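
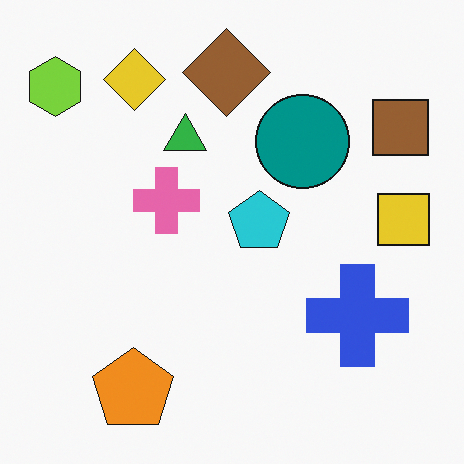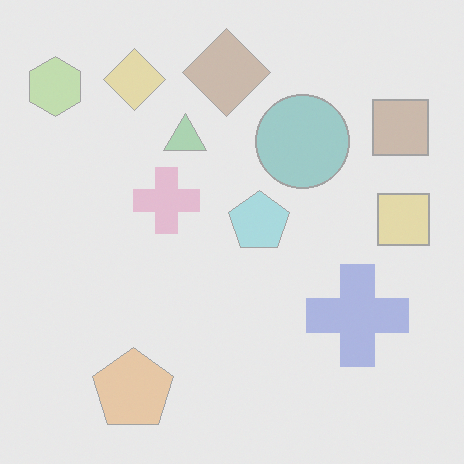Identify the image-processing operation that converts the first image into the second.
The transformation is: given much lower contrast.

Tones are pushed toward mid-grey across the whole image — a global contrast change.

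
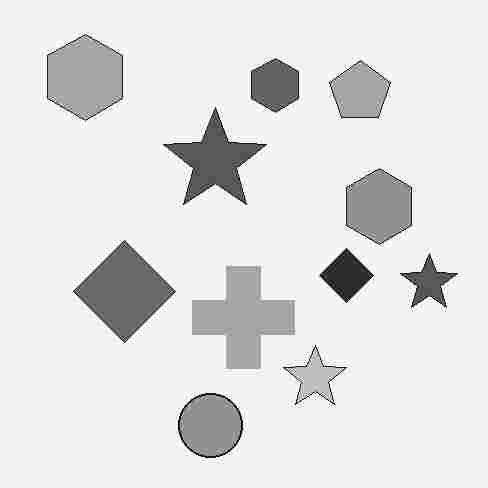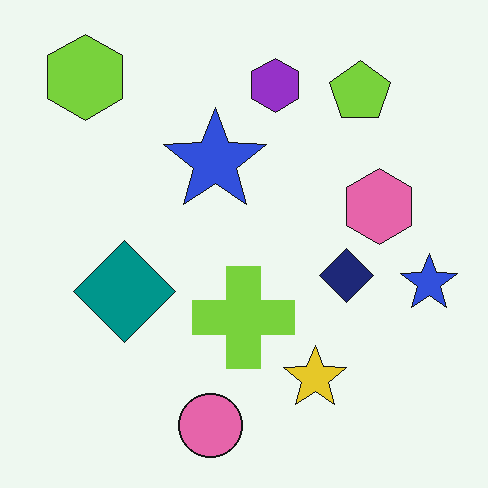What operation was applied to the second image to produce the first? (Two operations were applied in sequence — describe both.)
Converted to grayscale, then heavily JPEG-compressed with obvious blocking artifacts.

All color is removed — every shape is now a shade of grey. Blocky 8×8 compression artifacts appear around shape edges and the flat background shows ringing — characteristic JPEG degradation.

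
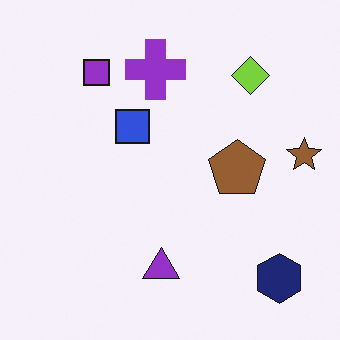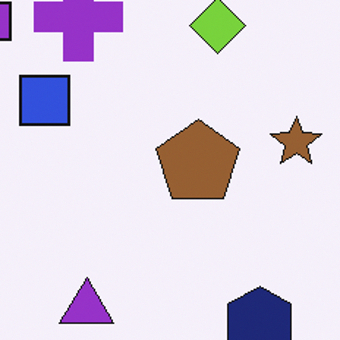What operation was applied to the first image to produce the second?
Cropped to a modestly smaller region and rescaled.

The visible shapes are larger and the field of view is narrower; shapes near the original edges may be partly or wholly outside the frame — a crop-and-rescale.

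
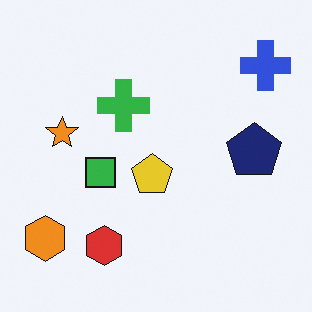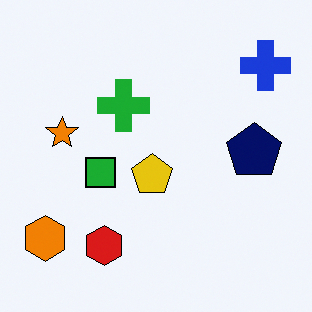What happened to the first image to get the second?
Given slightly increased contrast.

Tones are pushed away from mid-grey across the whole image — a global contrast change.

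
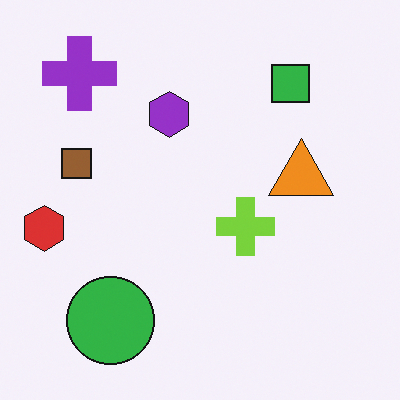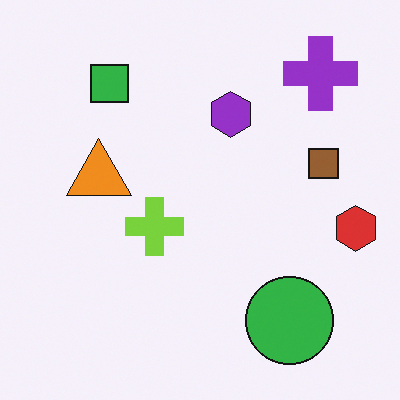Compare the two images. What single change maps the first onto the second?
The transformation is: flipped horizontally (left ↔ right).

The red hexagon is in the left of the first image and the right of the second — shapes on opposite sides of the vertical midline have swapped in a mirror flip.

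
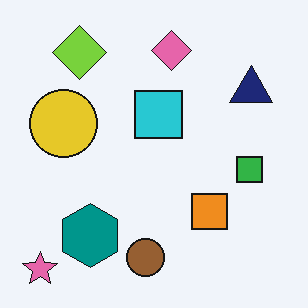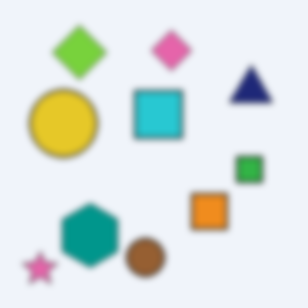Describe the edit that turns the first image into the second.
The transformation is: moderately blurred.

Shape edges and outlines are uniformly softened across the whole image.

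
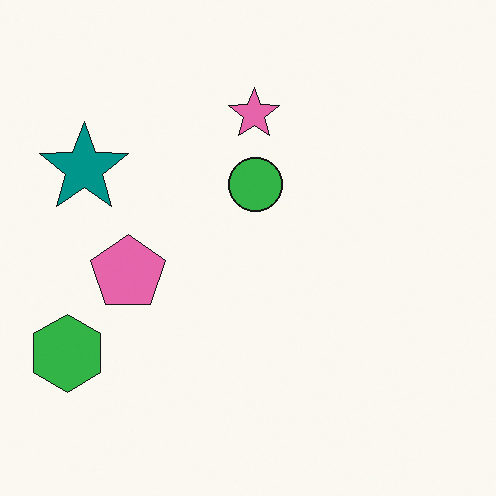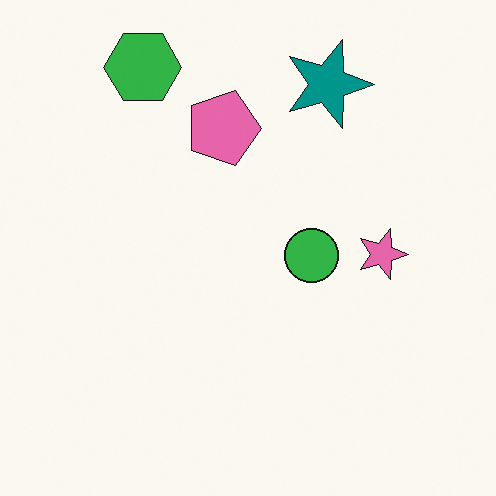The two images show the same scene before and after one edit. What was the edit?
The second image is the first rotated 90° clockwise.

The green hexagon sits in the bottom-left of the first image and the top-left of the second — consistent with a whole-image 90° clockwise rotation.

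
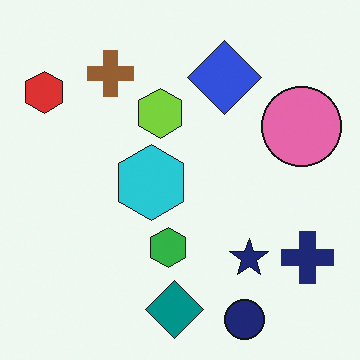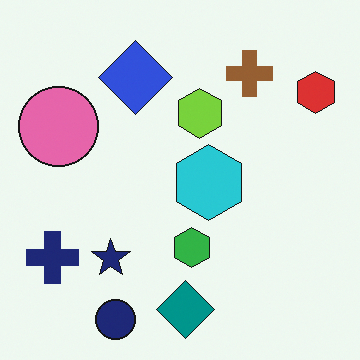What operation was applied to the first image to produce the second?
The second image is the first flipped horizontally (left ↔ right).

The red hexagon is in the top-left of the first image and the top-right of the second — shapes on opposite sides of the vertical midline have swapped in a mirror flip.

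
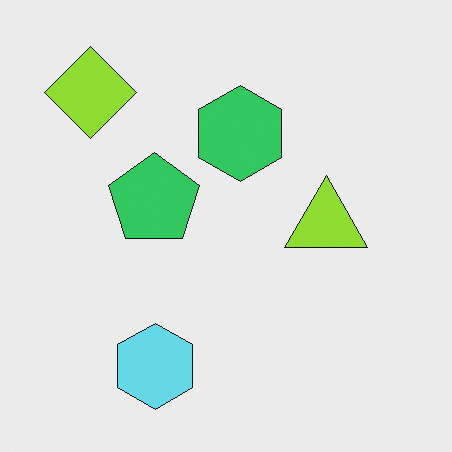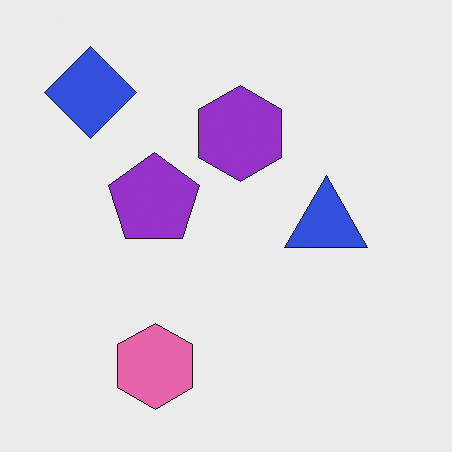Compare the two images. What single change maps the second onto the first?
The first image is the second hue-shifted by a large amount.

Every shape's color has rotated by the same amount around the hue wheel — a uniform hue shift.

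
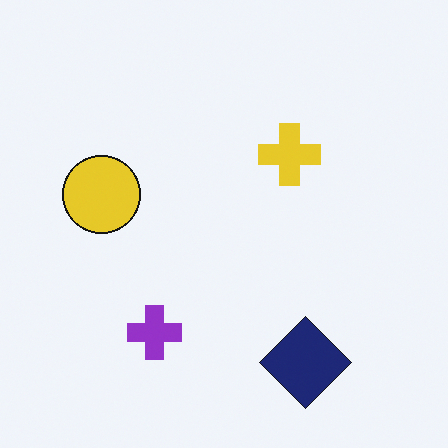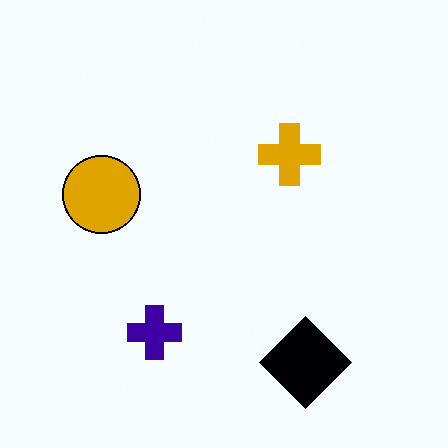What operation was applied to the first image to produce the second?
This is the original image given much higher contrast.

Tones are pushed away from mid-grey across the whole image — a global contrast change.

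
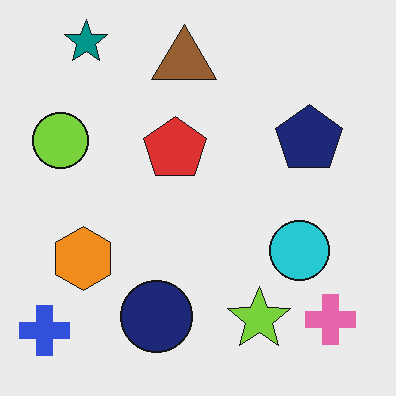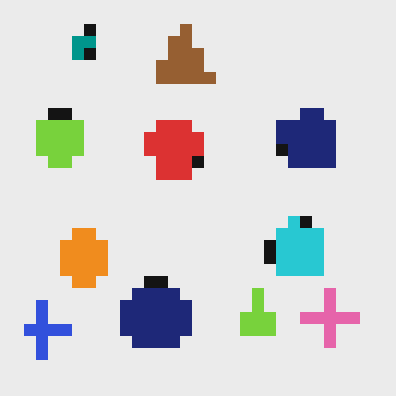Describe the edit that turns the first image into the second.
Coarsely pixelated.

Shapes are reduced to large square blocks; fine edges and outlines are lost — a downscale-then-upscale (mosaic) effect.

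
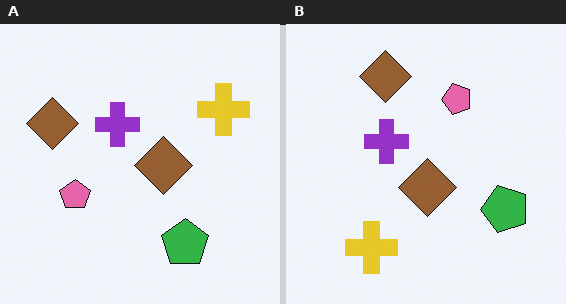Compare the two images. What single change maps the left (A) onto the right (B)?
The transformation is: transposed (reflected across the top-left ↔ bottom-right diagonal).

Shapes have swapped their row and column positions — what was in the top-right is now in the bottom-left — a diagonal reflection.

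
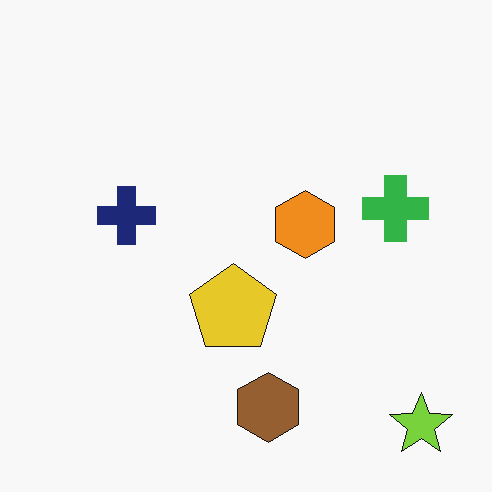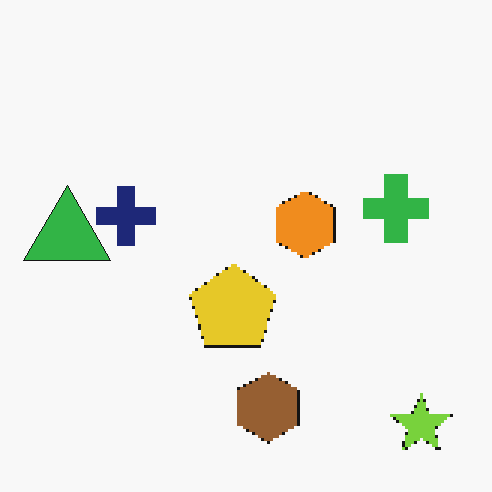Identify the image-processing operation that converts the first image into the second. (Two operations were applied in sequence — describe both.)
Mildly pixelated, then overlaid with an additional green triangle.

Shapes are reduced to large square blocks; fine edges and outlines are lost — a downscale-then-upscale (mosaic) effect. A green triangle appears in the second image that is absent from the first.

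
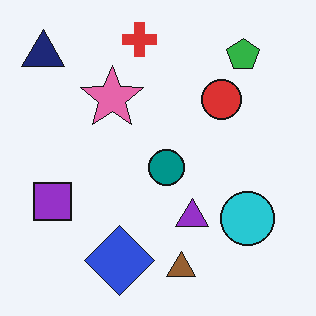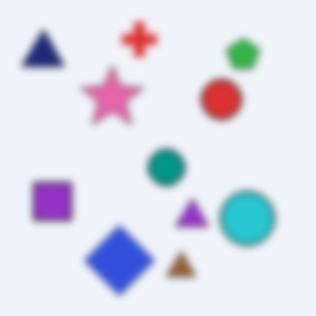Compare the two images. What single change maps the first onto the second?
The transformation is: noticeably gaussian-blurred.

Shape edges and outlines are uniformly softened across the whole image.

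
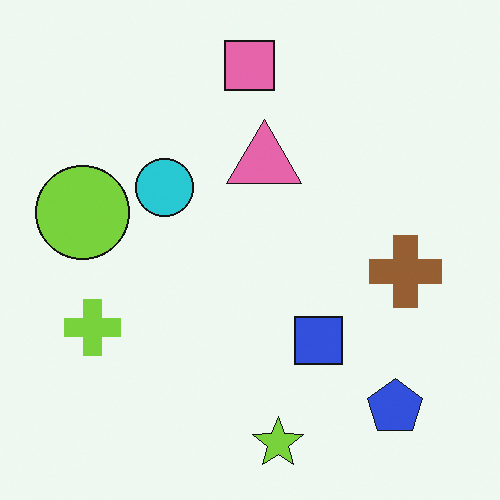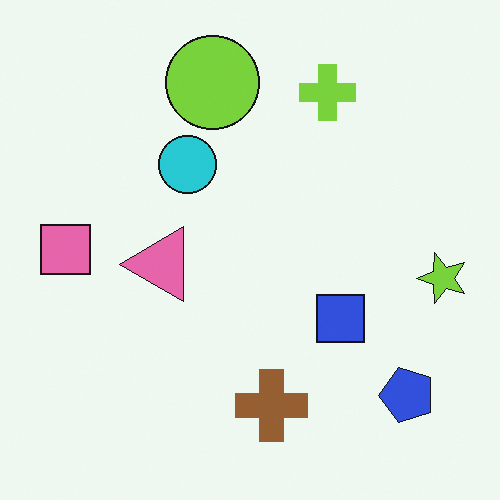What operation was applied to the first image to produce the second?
It was transposed (reflected across the top-left ↔ bottom-right diagonal).

Shapes have swapped their row and column positions — what was in the top-right is now in the bottom-left — a diagonal reflection.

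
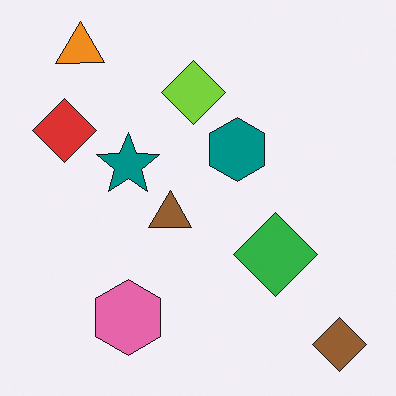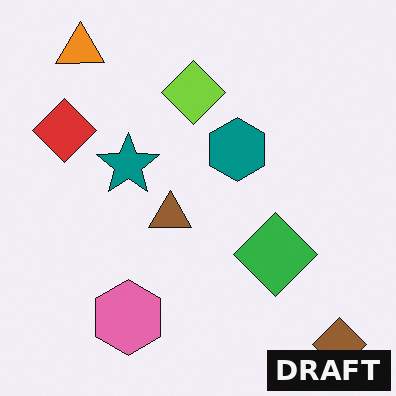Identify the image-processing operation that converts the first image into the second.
Watermarked with the text "DRAFT" in the lower-right corner.

A dark label reading "DRAFT" appears in the lower-right corner.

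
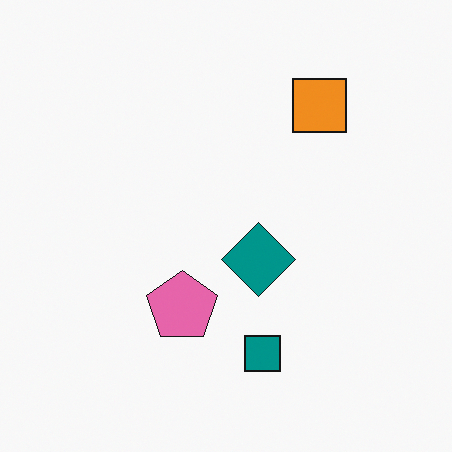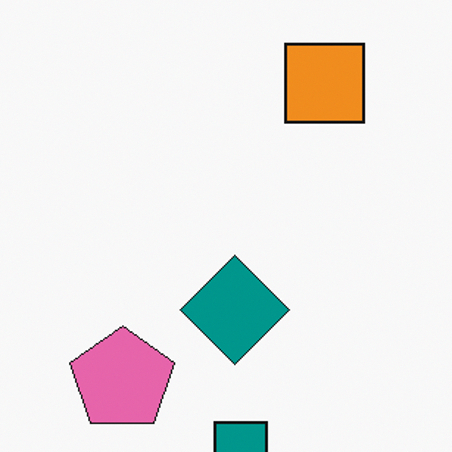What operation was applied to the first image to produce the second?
The transformation is: cropped slightly and scaled back up.

The visible shapes are larger and the field of view is narrower; shapes near the original edges may be partly or wholly outside the frame — a crop-and-rescale.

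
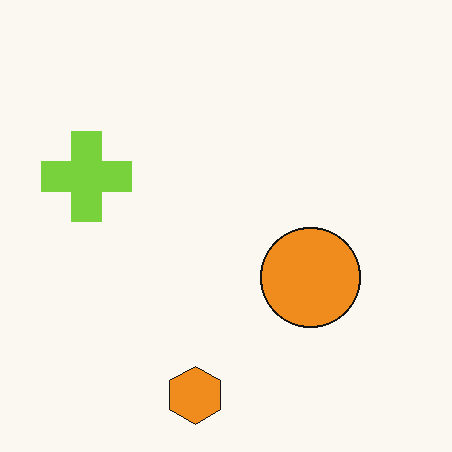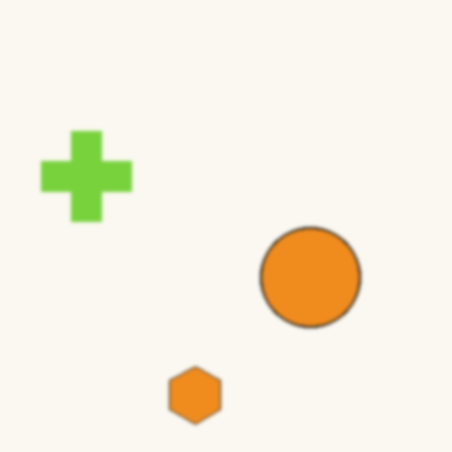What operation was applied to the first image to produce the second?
This is the original image given a subtle gaussian blur.

Shape edges and outlines are uniformly softened across the whole image.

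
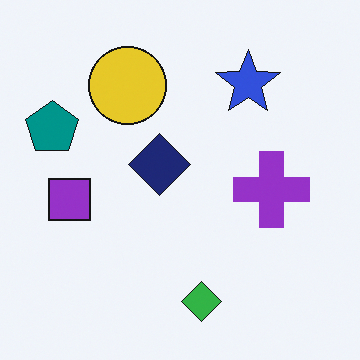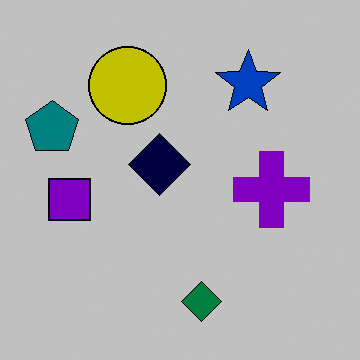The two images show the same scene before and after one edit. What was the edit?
The image was heavily posterized to just a handful of flat colors.

Each flat color has snapped to a coarser quantized level — most visibly, the near-white background has dropped to a flat grey.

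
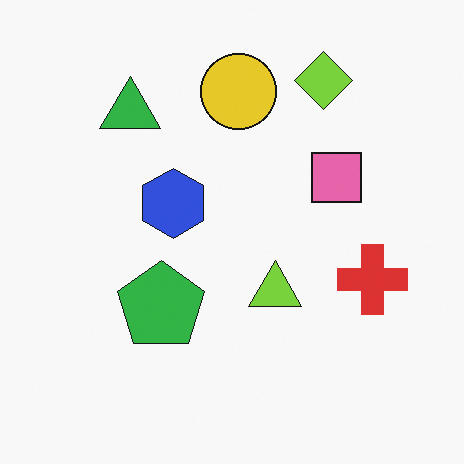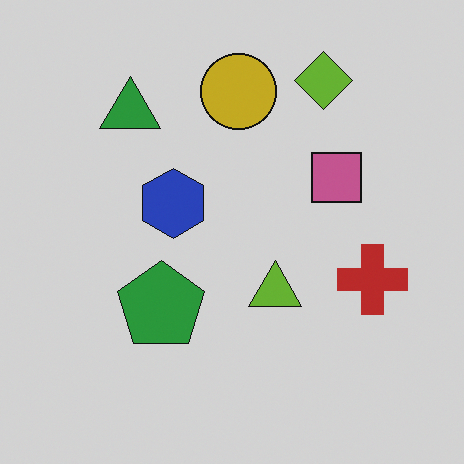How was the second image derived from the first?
The transformation is: darkened a little.

Every pixel — background and shapes alike — is uniformly darkened.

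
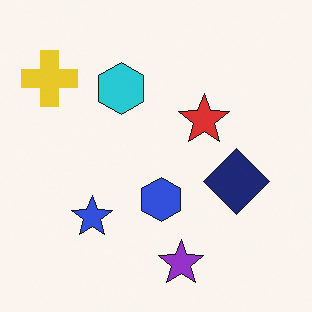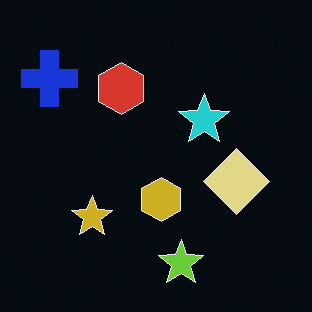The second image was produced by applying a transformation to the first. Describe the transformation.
The image was color-inverted (negative).

The light background has become dark and every shape's color is its complement — a photographic negative.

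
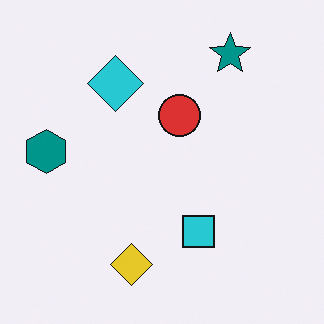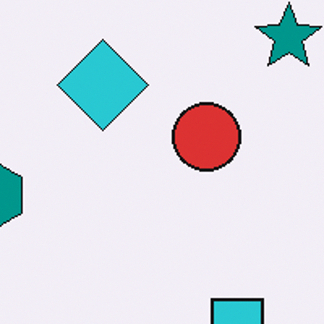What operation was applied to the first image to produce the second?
The image was cropped to a noticeably smaller region and rescaled.

The visible shapes are larger and the field of view is narrower; shapes near the original edges may be partly or wholly outside the frame — a crop-and-rescale.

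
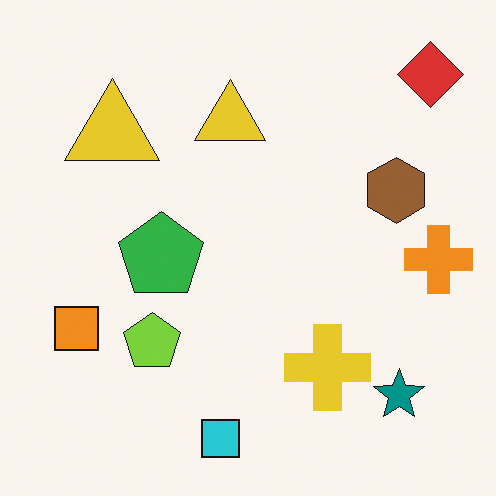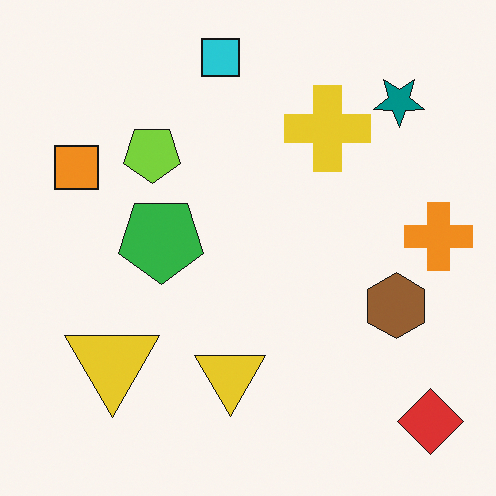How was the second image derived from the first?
The transformation is: flipped vertically (top ↔ bottom).

The cyan square is in the bottom of the first image and the top of the second — shapes on opposite sides of the horizontal midline have swapped in a mirror flip.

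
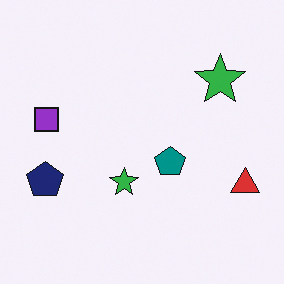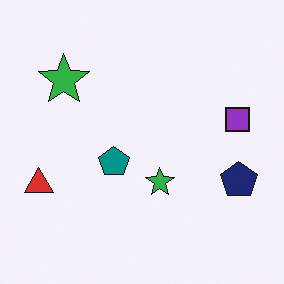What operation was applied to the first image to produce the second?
It was flipped horizontally (left ↔ right).

The red triangle is in the right of the first image and the left of the second — shapes on opposite sides of the vertical midline have swapped in a mirror flip.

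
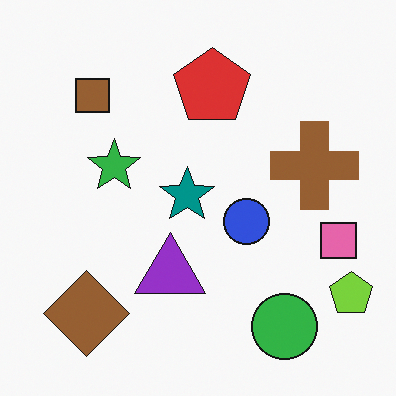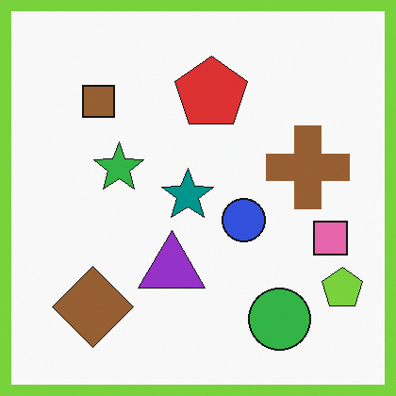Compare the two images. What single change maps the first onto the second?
The second image is the first framed with a lime border.

A solid lime frame runs around the edge of the second image, with the content slightly shrunk inside it.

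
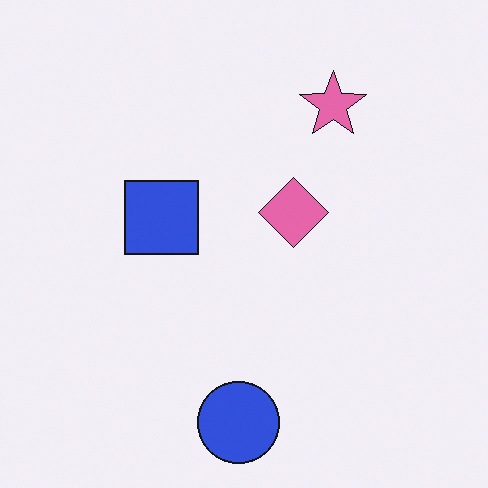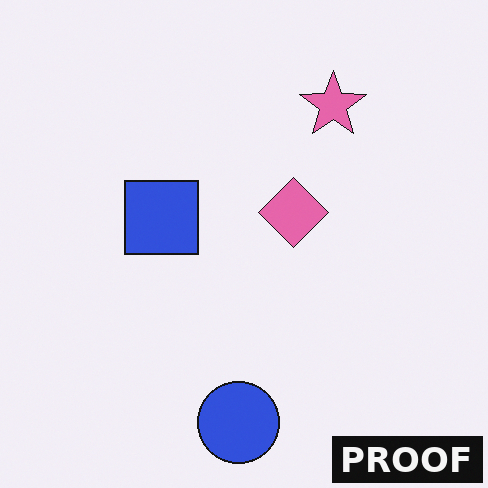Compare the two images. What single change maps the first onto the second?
The second image is the first watermarked with the text "PROOF" in the lower-right corner.

A dark label reading "PROOF" appears in the lower-right corner.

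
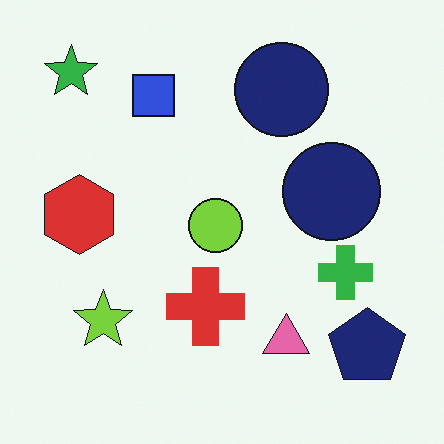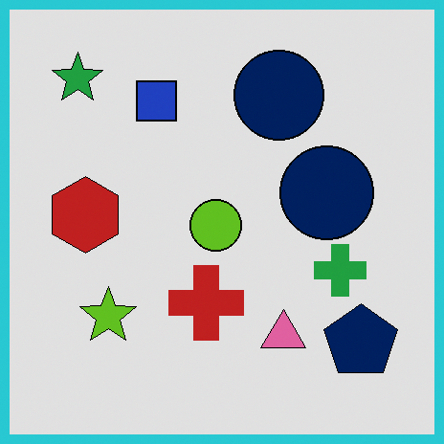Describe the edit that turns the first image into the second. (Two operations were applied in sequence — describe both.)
Moderately posterized, then framed with a cyan border.

Each flat color has snapped to a coarser quantized level — most visibly, the near-white background has dropped to a flat grey. A solid cyan frame runs around the edge of the second image, with the content slightly shrunk inside it.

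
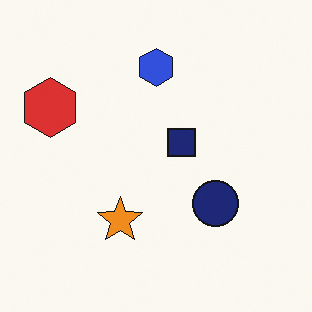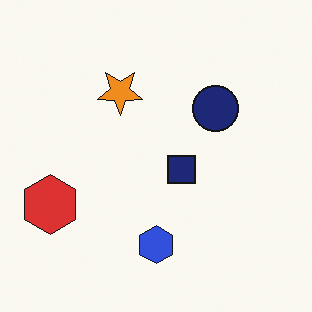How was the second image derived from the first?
The second image is the first flipped vertically (top ↔ bottom).

The blue hexagon is in the top of the first image and the bottom of the second — shapes on opposite sides of the horizontal midline have swapped in a mirror flip.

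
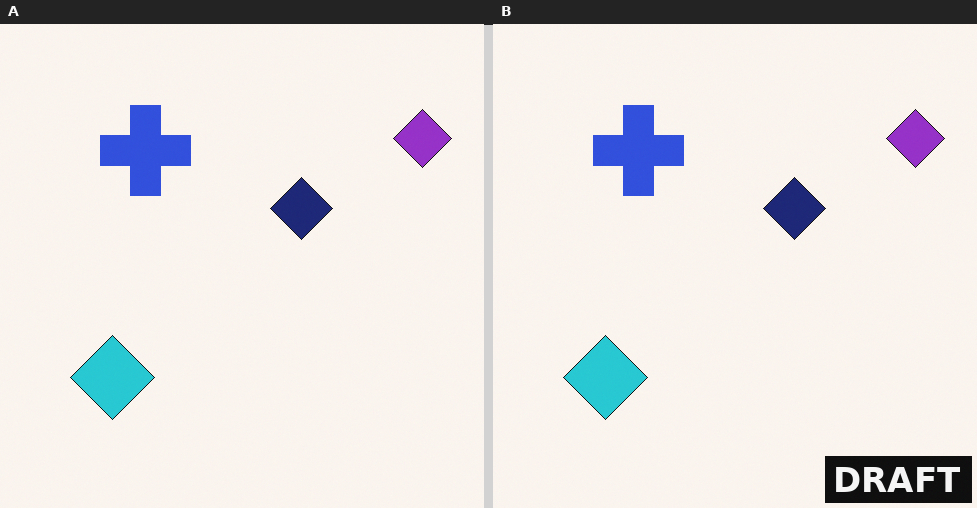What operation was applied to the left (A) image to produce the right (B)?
It was watermarked with the text "DRAFT" in the lower-right corner.

A dark label reading "DRAFT" appears in the lower-right corner.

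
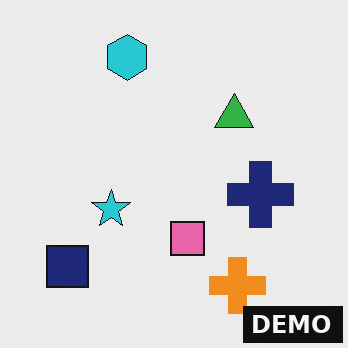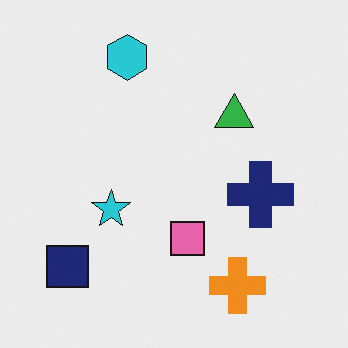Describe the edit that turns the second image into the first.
The first image is the second watermarked with the text "DEMO" in the lower-right corner.

A dark label reading "DEMO" appears in the lower-right corner.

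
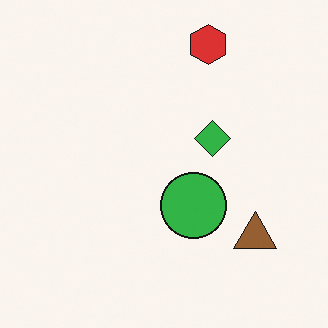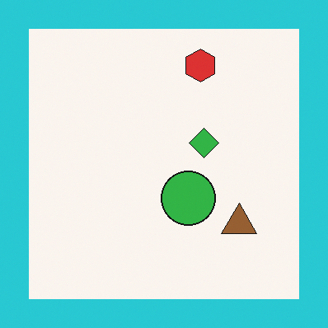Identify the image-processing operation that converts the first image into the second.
Framed with a cyan border.

A solid cyan frame runs around the edge of the second image, with the content slightly shrunk inside it.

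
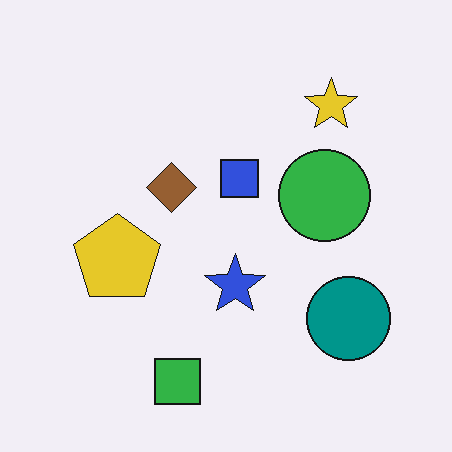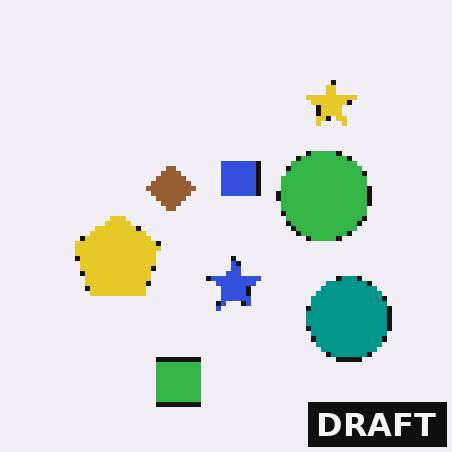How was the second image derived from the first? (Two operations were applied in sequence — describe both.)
Lightly pixelated (a mild mosaic effect), then watermarked with the text "DRAFT" in the lower-right corner.

Shapes are reduced to large square blocks; fine edges and outlines are lost — a downscale-then-upscale (mosaic) effect. A dark label reading "DRAFT" appears in the lower-right corner.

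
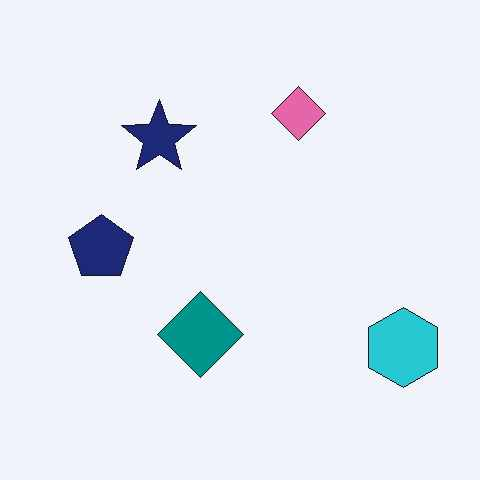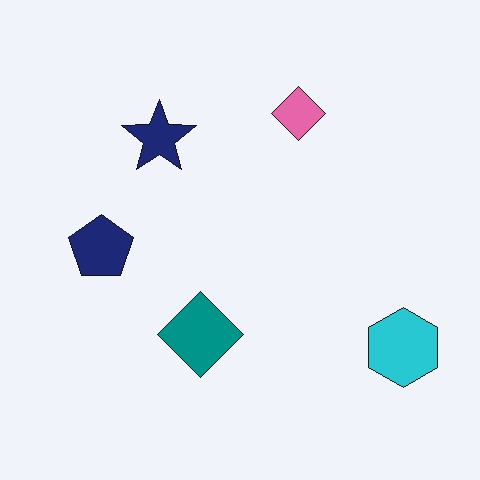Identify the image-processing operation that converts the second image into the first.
The image was JPEG-compressed with visible artifacts.

Blocky 8×8 compression artifacts appear around shape edges and the flat background shows ringing — characteristic JPEG degradation.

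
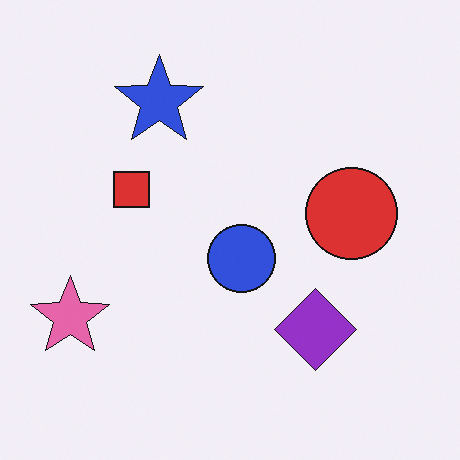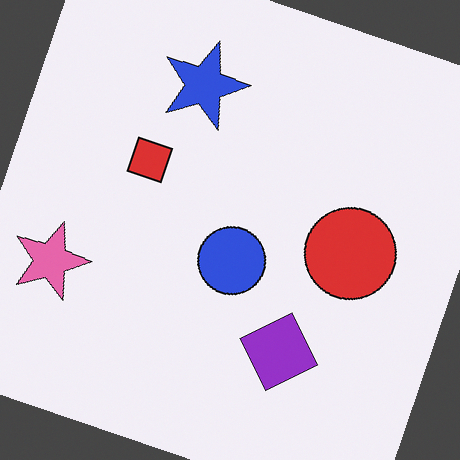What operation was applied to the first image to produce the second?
The transformation is: rotated clockwise by a clearly visible amount.

Every shape is tilted by the same angle and the image corners show triangular fill wedges — a whole-image rotation by a non-right angle.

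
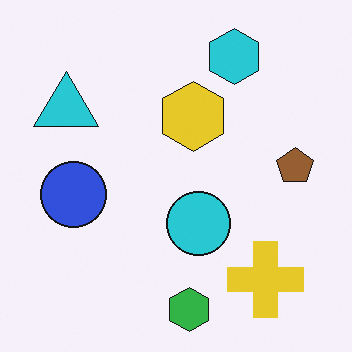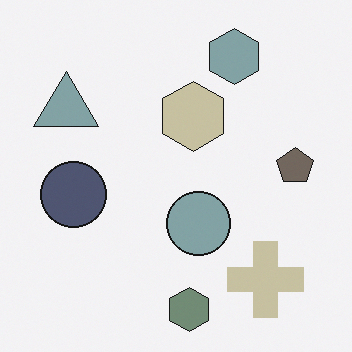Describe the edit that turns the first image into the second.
The transformation is: made much more muted (saturation change).

All colors are more muted and greyish — a global saturation change.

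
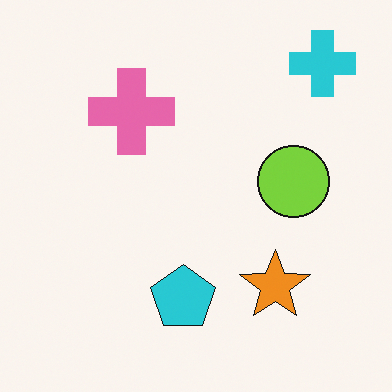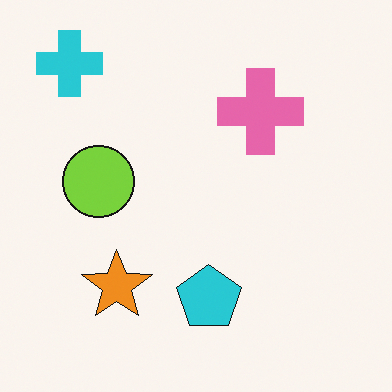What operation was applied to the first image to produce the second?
It was flipped horizontally (left ↔ right).

The cyan cross is in the top-right of the first image and the top-left of the second — shapes on opposite sides of the vertical midline have swapped in a mirror flip.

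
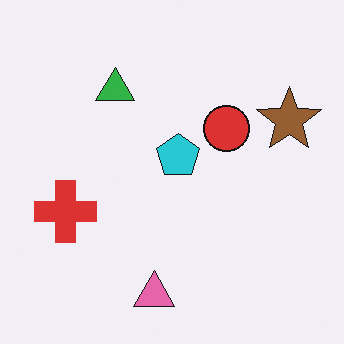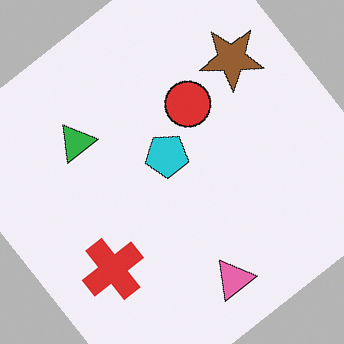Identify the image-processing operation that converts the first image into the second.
Rotated counter-clockwise by a large amount — several tens of degrees.

Every shape is tilted by the same angle and the image corners show triangular fill wedges — a whole-image rotation by a non-right angle.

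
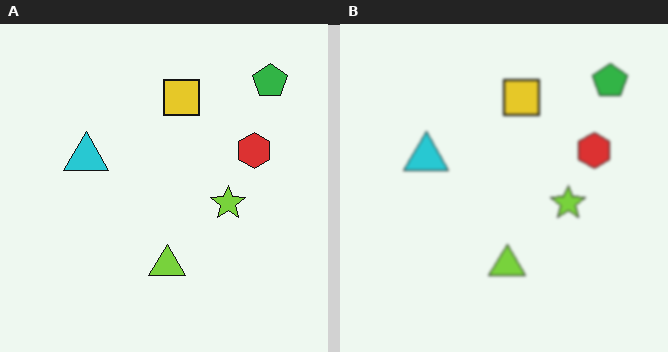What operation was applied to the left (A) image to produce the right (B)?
The transformation is: lightly blurred.

Shape edges and outlines are uniformly softened across the whole image.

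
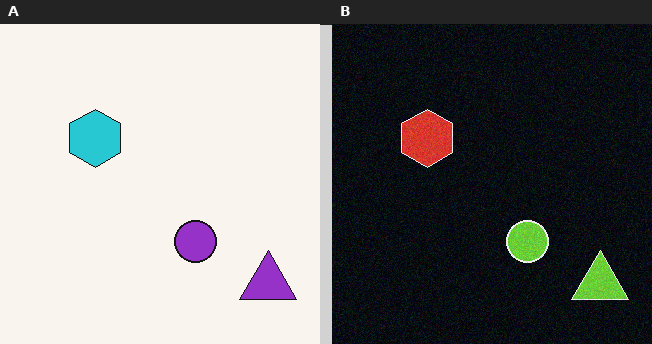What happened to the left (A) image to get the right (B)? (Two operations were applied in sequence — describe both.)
The image was color-inverted (negative), then degraded with subtle gaussian noise.

The light background has become dark and every shape's color is its complement — a photographic negative. Random speckle covers the whole image, including the flat background.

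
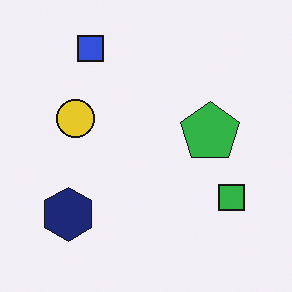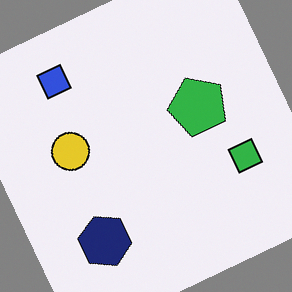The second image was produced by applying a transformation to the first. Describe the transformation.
Rotated counter-clockwise by a clearly visible amount.

Every shape is tilted by the same angle and the image corners show triangular fill wedges — a whole-image rotation by a non-right angle.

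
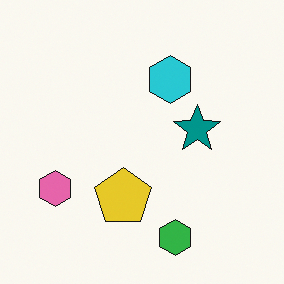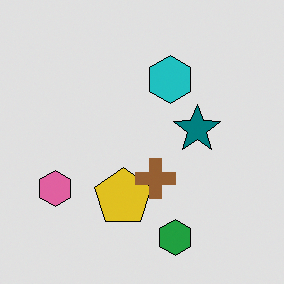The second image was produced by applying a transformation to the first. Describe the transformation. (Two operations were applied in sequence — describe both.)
Moderately posterized, then overlaid with an additional brown cross.

Each flat color has snapped to a coarser quantized level — most visibly, the near-white background has dropped to a flat grey. A brown cross appears in the second image that is absent from the first.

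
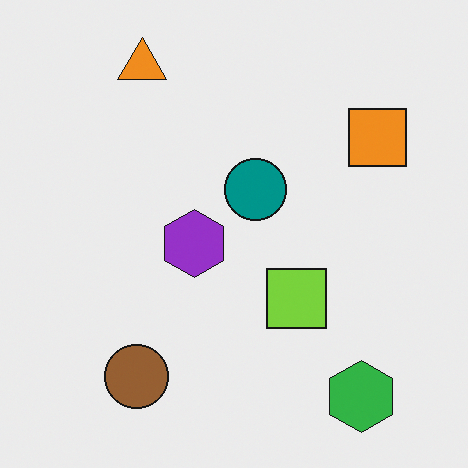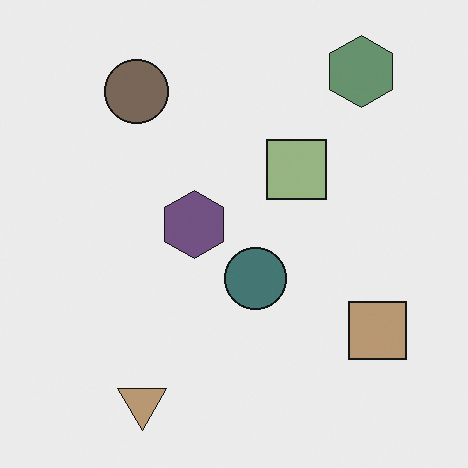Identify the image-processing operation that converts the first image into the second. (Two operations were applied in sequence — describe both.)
The transformation is: flipped vertically (top ↔ bottom), then made much more muted (saturation change).

The orange triangle is in the top-left of the first image and the bottom-left of the second — shapes on opposite sides of the horizontal midline have swapped in a mirror flip. All colors are more muted and greyish — a global saturation change.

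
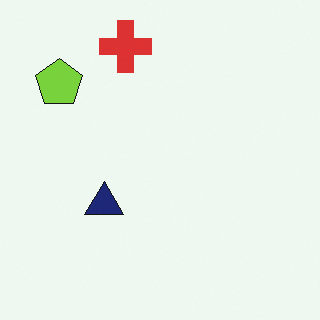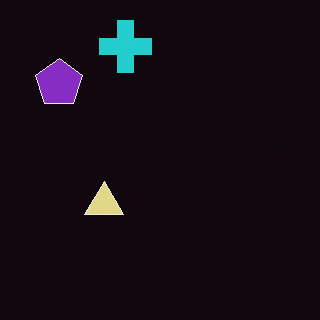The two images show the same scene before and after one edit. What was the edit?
The second image is the first color-inverted (negative).

The light background has become dark and every shape's color is its complement — a photographic negative.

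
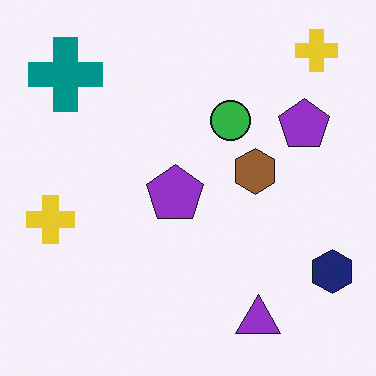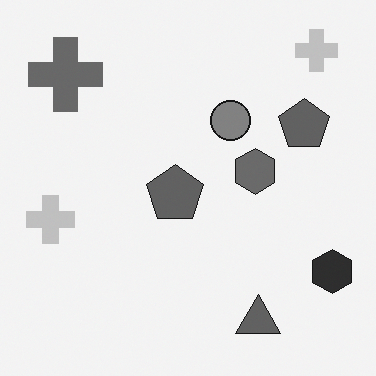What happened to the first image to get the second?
Converted to grayscale.

All color is removed — every shape is now a shade of grey.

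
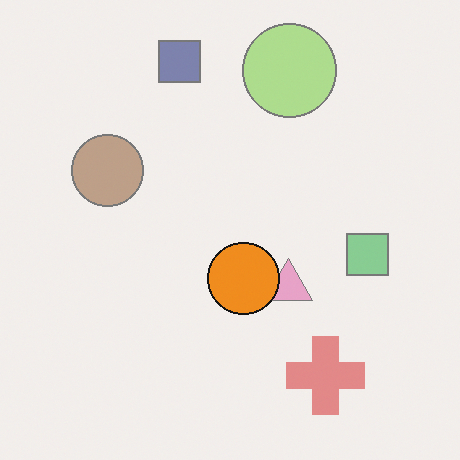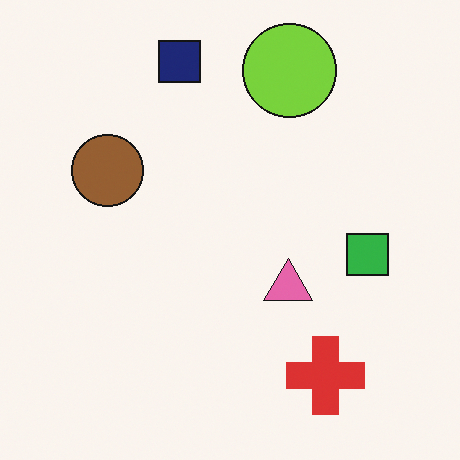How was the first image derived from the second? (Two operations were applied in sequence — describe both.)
The transformation is: given much lower contrast, then overlaid with an additional orange circle.

Tones are pushed toward mid-grey across the whole image — a global contrast change. An orange circle appears in the first image that is absent from the second.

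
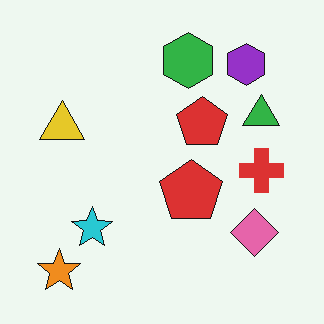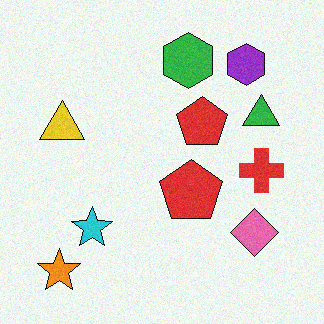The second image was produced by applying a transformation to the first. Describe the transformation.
The image was degraded with a light layer of grain.

Random speckle covers the whole image, including the flat background.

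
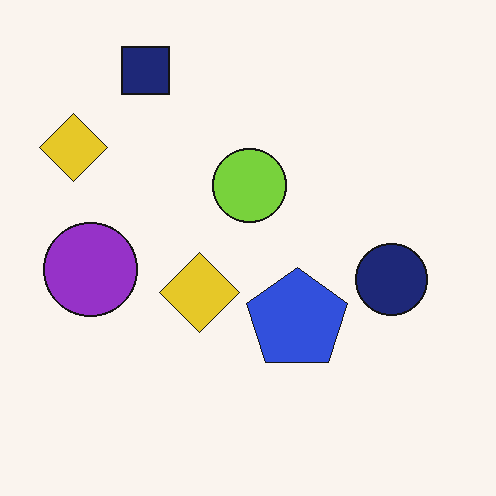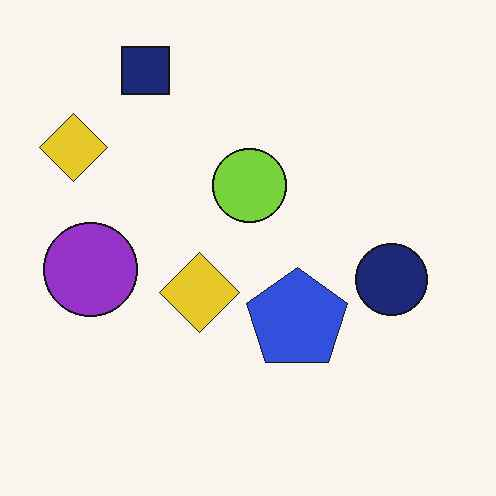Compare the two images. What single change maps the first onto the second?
The image was given moderate JPEG compression.

Blocky 8×8 compression artifacts appear around shape edges and the flat background shows ringing — characteristic JPEG degradation.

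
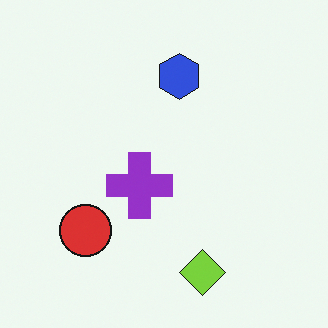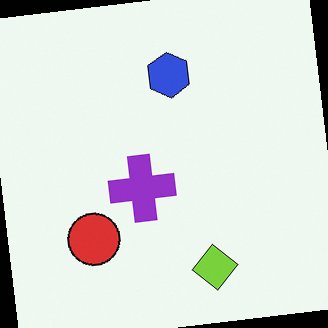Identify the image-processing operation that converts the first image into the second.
This is the original image rotated counter-clockwise by a small amount.

Every shape is tilted by the same angle and the image corners show triangular fill wedges — a whole-image rotation by a non-right angle.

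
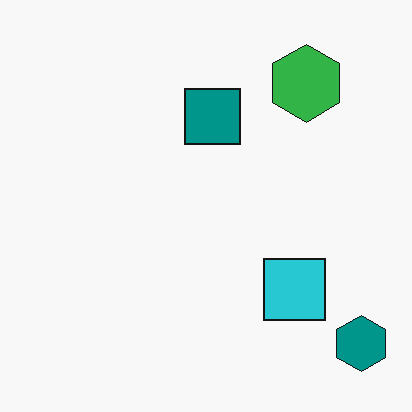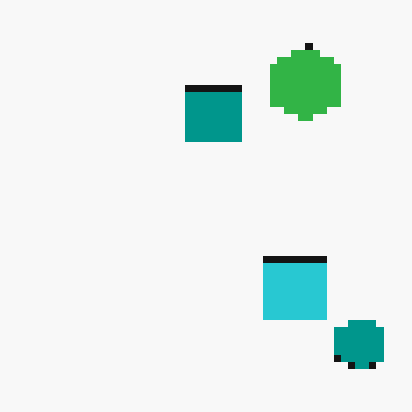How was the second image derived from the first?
This is the original image pixelated into visible square blocks.

Shapes are reduced to large square blocks; fine edges and outlines are lost — a downscale-then-upscale (mosaic) effect.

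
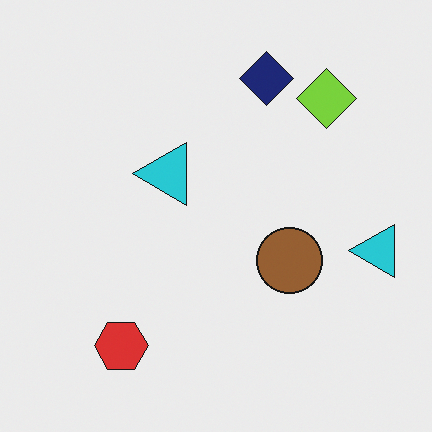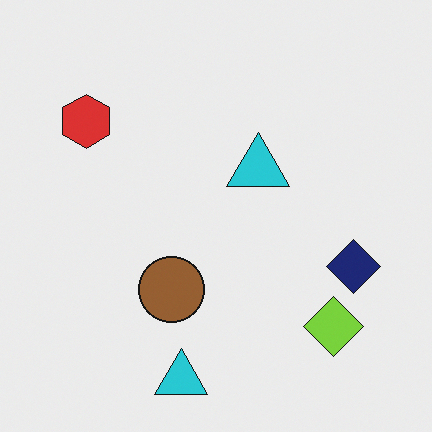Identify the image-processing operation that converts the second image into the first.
Rotated 90° counter-clockwise.

The red hexagon sits in the top-left of the second image and the bottom-left of the first — consistent with a whole-image 90° counter-clockwise rotation.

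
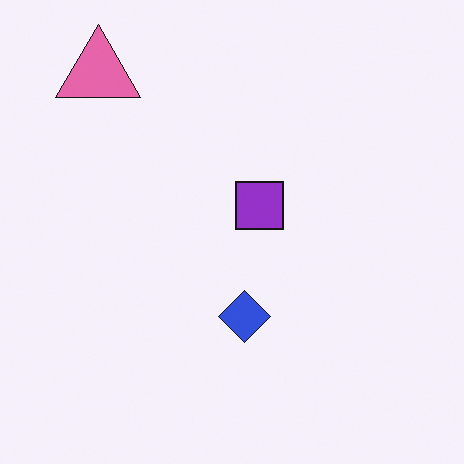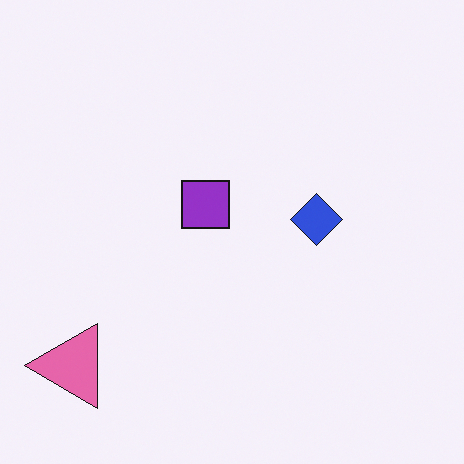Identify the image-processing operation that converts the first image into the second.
It was rotated 90° counter-clockwise.

The pink triangle sits in the top-left of the first image and the bottom-left of the second — consistent with a whole-image 90° counter-clockwise rotation.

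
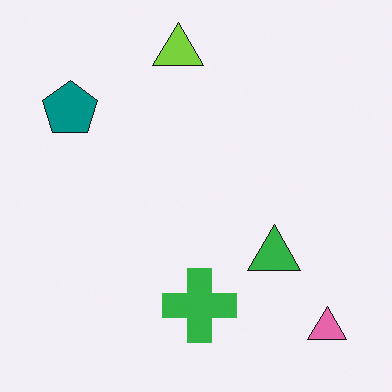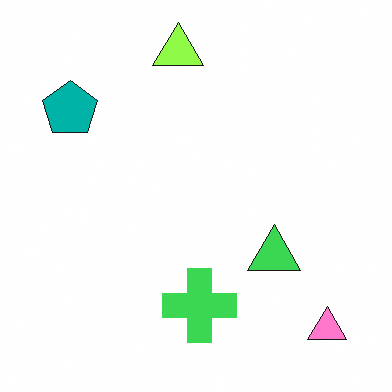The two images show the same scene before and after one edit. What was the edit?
Slightly brightened.

Every pixel — background and shapes alike — is uniformly brightened.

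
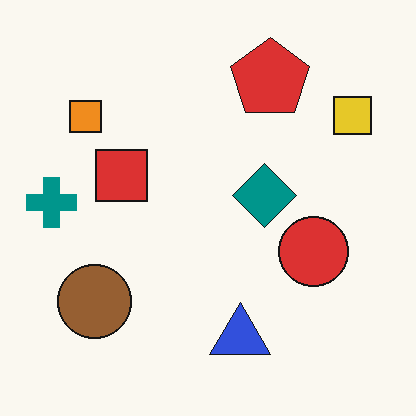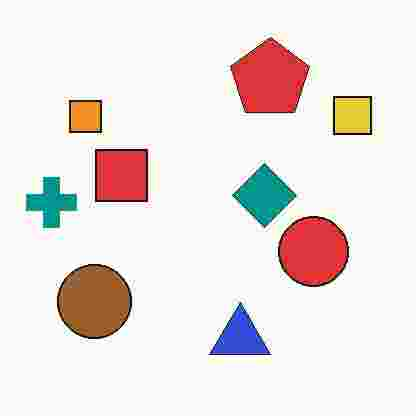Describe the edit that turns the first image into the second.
The transformation is: degraded with heavy JPEG compression.

Blocky 8×8 compression artifacts appear around shape edges and the flat background shows ringing — characteristic JPEG degradation.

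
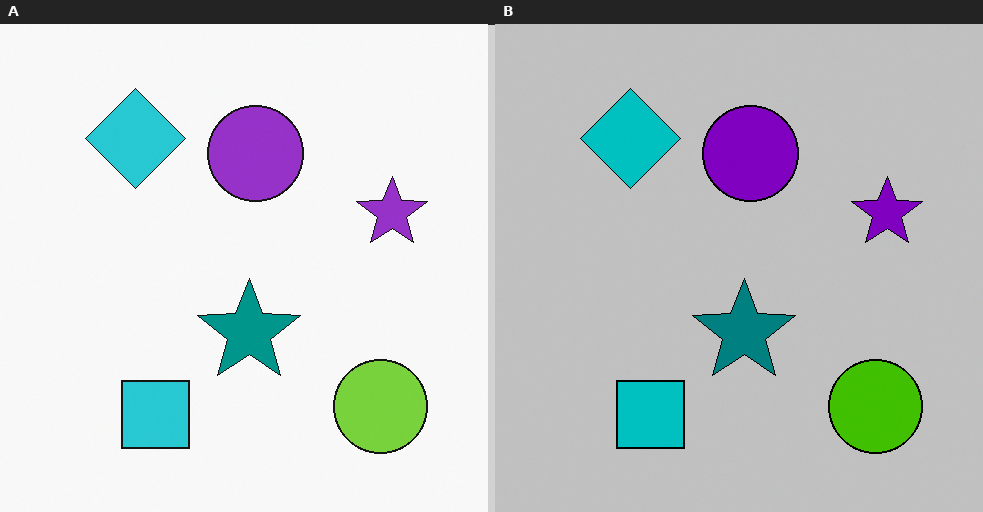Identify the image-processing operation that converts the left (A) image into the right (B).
It was aggressively posterized.

Each flat color has snapped to a coarser quantized level — most visibly, the near-white background has dropped to a flat grey.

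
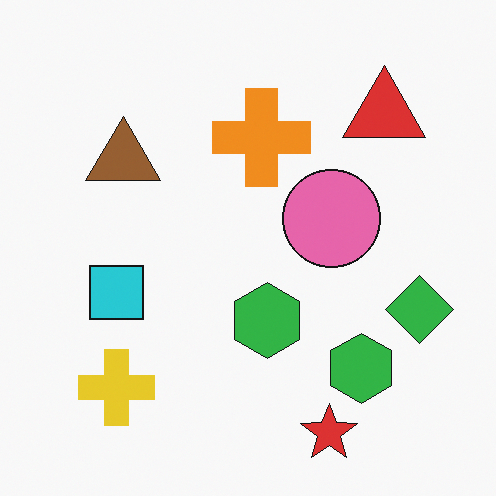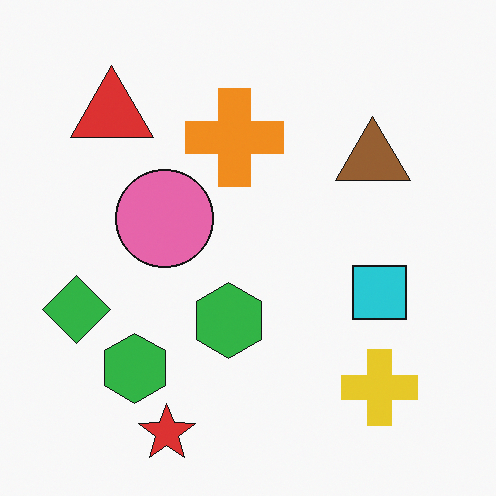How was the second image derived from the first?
The second image is the first flipped horizontally (left ↔ right).

The green diamond is in the right of the first image and the left of the second — shapes on opposite sides of the vertical midline have swapped in a mirror flip.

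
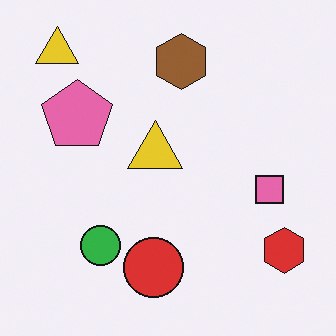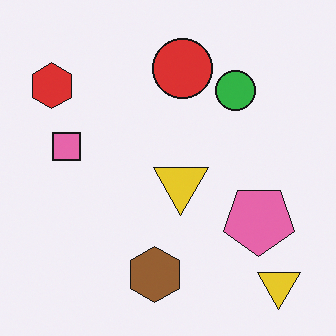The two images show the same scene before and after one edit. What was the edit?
It was rotated 180°.

The red hexagon sits in the bottom-right of the first image and the top-left of the second — consistent with a whole-image 180° rotation.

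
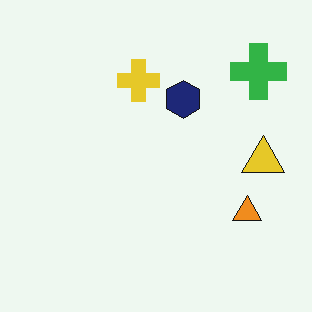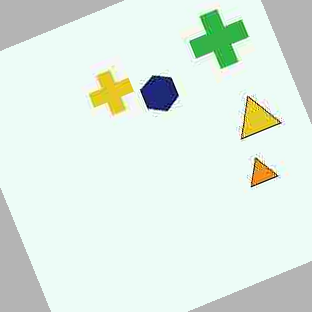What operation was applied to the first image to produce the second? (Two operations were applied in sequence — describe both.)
It was heavily JPEG-compressed with obvious blocking artifacts, then rotated counter-clockwise by a moderate amount.

Blocky 8×8 compression artifacts appear around shape edges and the flat background shows ringing — characteristic JPEG degradation. Every shape is tilted by the same angle and the image corners show triangular fill wedges — a whole-image rotation by a non-right angle.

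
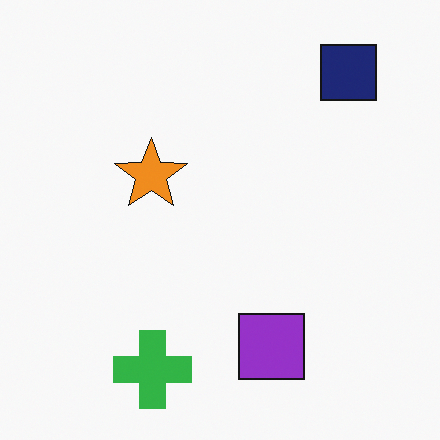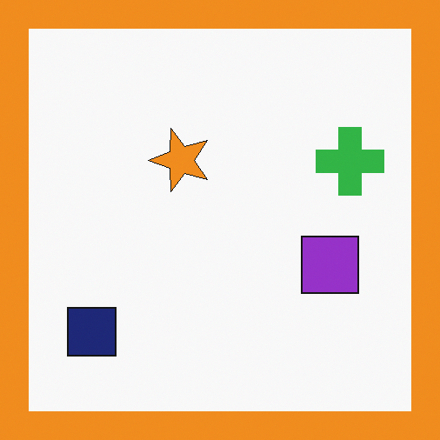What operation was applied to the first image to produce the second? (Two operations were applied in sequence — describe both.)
Transposed (reflected across the top-left ↔ bottom-right diagonal), then framed with a orange border.

Shapes have swapped their row and column positions — what was in the top-right is now in the bottom-left — a diagonal reflection. A solid orange frame runs around the edge of the second image, with the content slightly shrunk inside it.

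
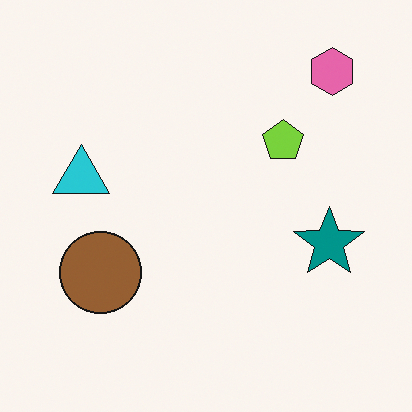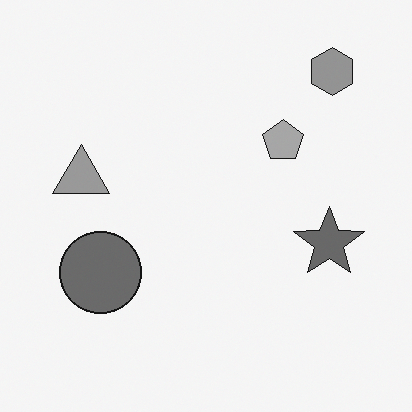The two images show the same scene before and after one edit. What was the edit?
The transformation is: converted to grayscale.

All color is removed — every shape is now a shade of grey.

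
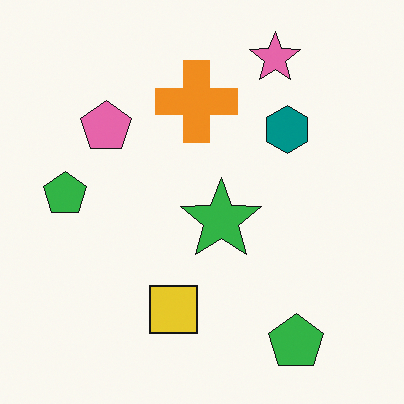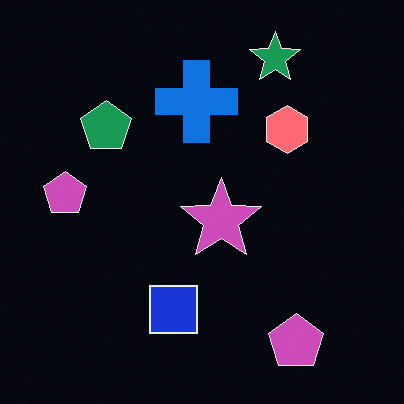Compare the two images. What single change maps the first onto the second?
It was color-inverted (negative).

The light background has become dark and every shape's color is its complement — a photographic negative.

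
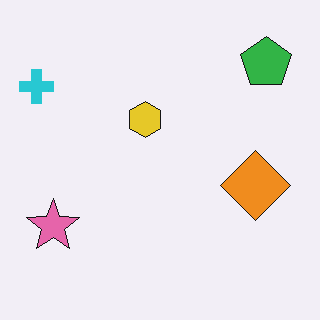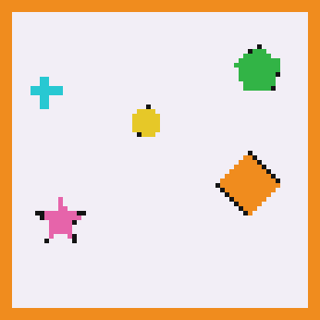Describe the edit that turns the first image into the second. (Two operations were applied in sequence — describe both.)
The image was lightly pixelated (a mild mosaic effect), then framed with a orange border.

Shapes are reduced to large square blocks; fine edges and outlines are lost — a downscale-then-upscale (mosaic) effect. A solid orange frame runs around the edge of the second image, with the content slightly shrunk inside it.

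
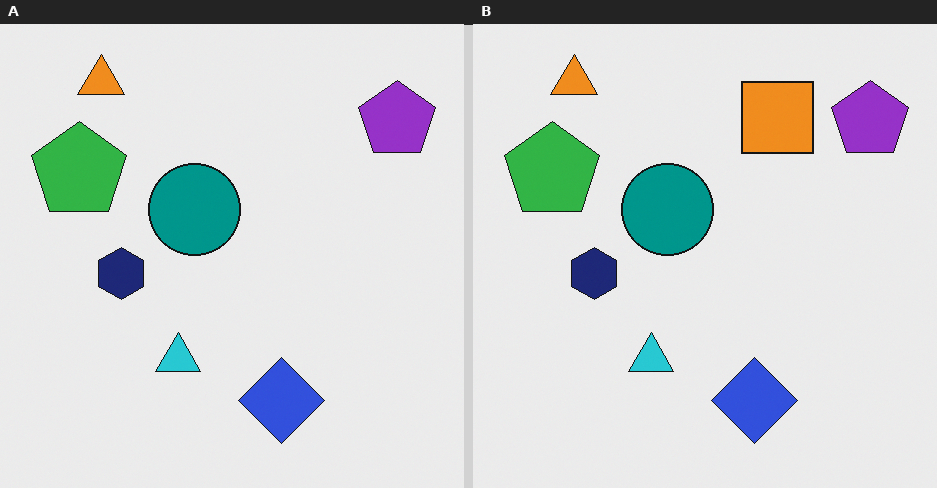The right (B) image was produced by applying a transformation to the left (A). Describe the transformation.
The image was overlaid with an additional orange square.

An orange square appears in the right (B) image that is absent from the left (A).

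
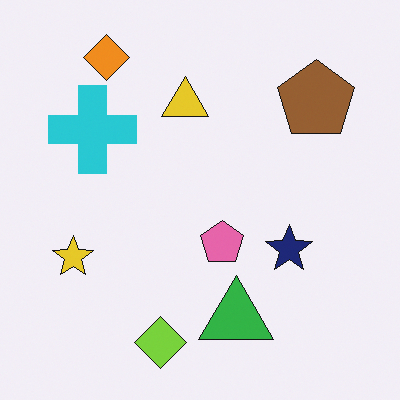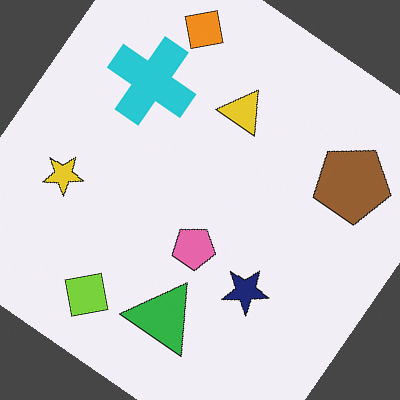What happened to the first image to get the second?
Rotated clockwise by a large amount — several tens of degrees.

Every shape is tilted by the same angle and the image corners show triangular fill wedges — a whole-image rotation by a non-right angle.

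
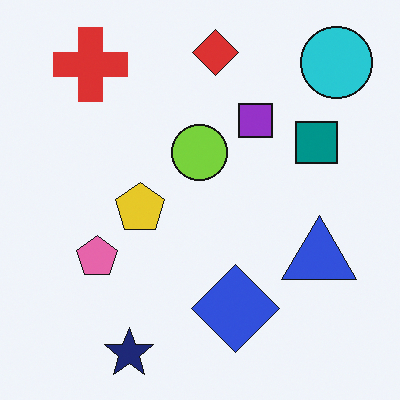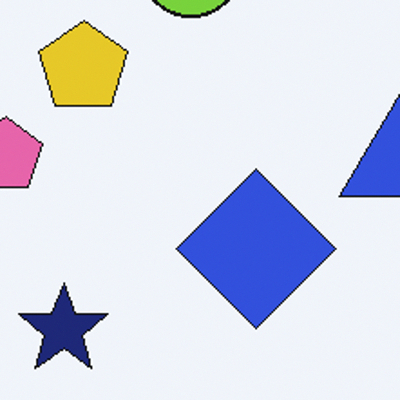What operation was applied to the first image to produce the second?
It was cropped to a noticeably smaller region and rescaled.

The visible shapes are larger and the field of view is narrower; shapes near the original edges may be partly or wholly outside the frame — a crop-and-rescale.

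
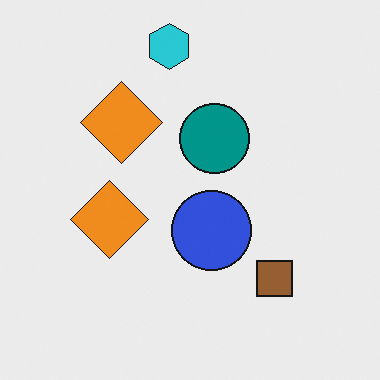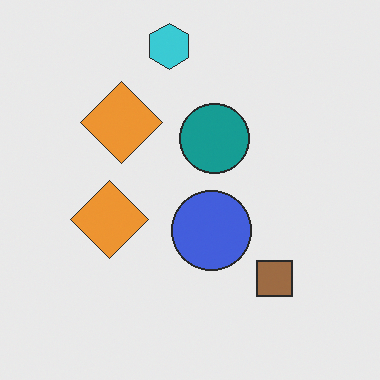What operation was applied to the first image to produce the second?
Given slightly reduced contrast.

Tones are pushed toward mid-grey across the whole image — a global contrast change.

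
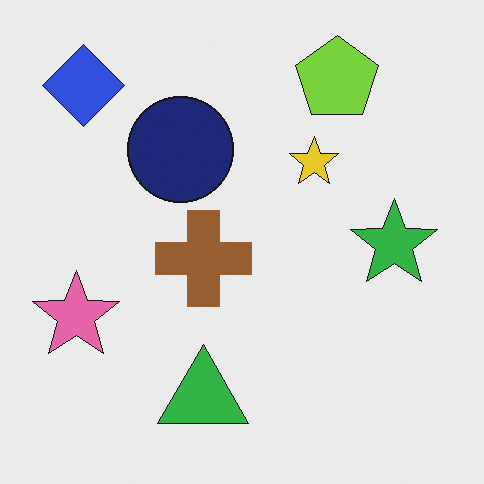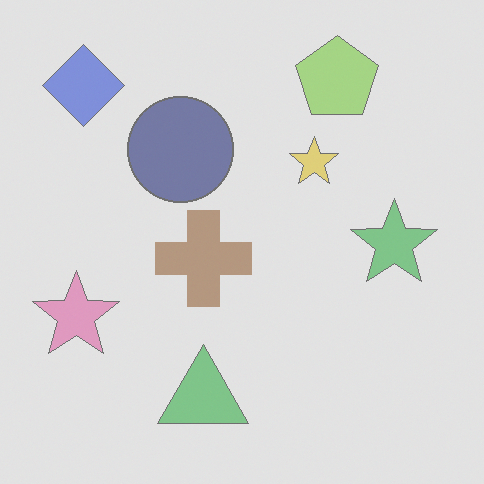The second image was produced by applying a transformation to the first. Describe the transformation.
This is the original image given much lower contrast.

Tones are pushed toward mid-grey across the whole image — a global contrast change.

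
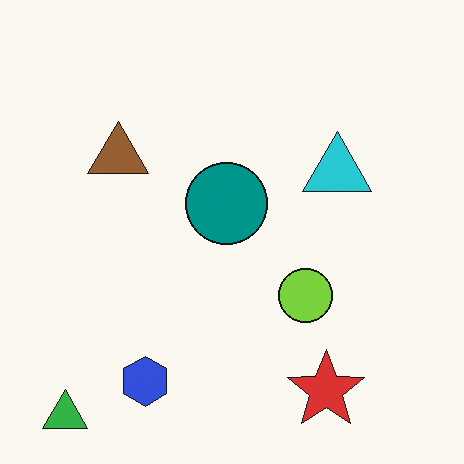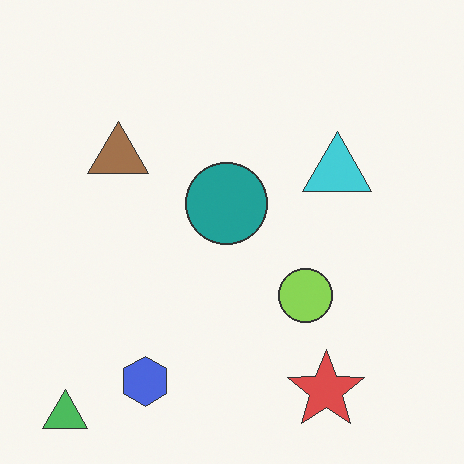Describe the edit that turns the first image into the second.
Given slightly reduced contrast.

Tones are pushed toward mid-grey across the whole image — a global contrast change.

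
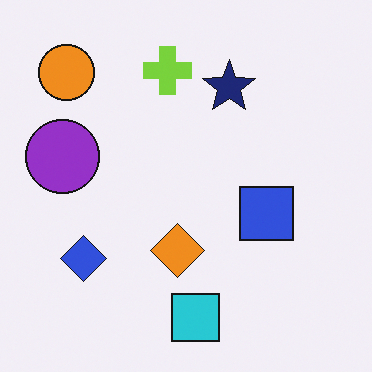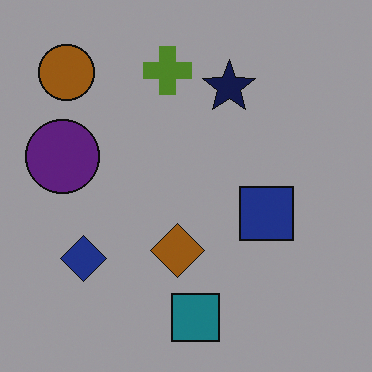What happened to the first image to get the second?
Darkened a lot.

Every pixel — background and shapes alike — is uniformly darkened.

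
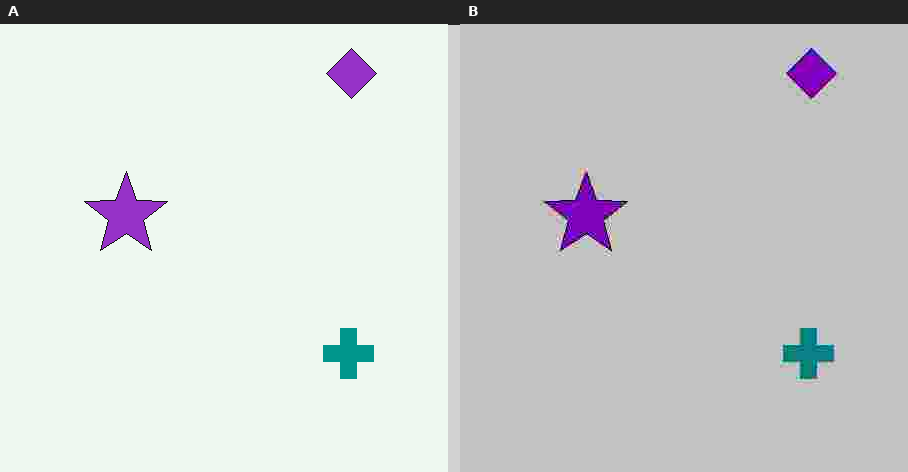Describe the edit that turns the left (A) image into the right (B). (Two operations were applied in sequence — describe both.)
The right (B) image is the left (A) heavily posterized to just a handful of flat colors, then heavily JPEG-compressed with obvious blocking artifacts.

Each flat color has snapped to a coarser quantized level — most visibly, the near-white background has dropped to a flat grey. Blocky 8×8 compression artifacts appear around shape edges and the flat background shows ringing — characteristic JPEG degradation.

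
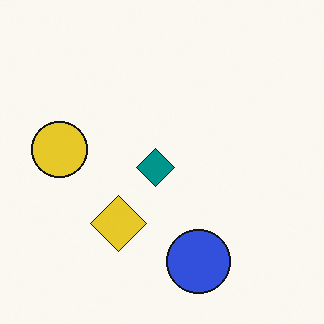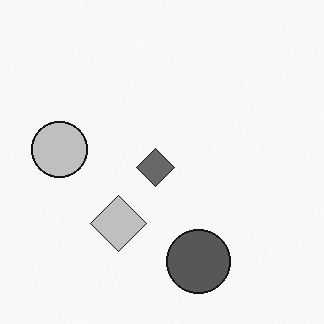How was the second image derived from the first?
The second image is the first converted to grayscale.

All color is removed — every shape is now a shade of grey.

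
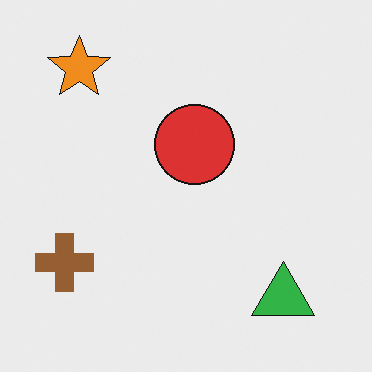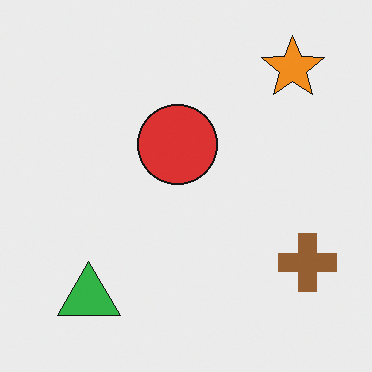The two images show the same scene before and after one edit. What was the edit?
The image was flipped horizontally (left ↔ right).

The brown cross is in the bottom-left of the first image and the bottom-right of the second — shapes on opposite sides of the vertical midline have swapped in a mirror flip.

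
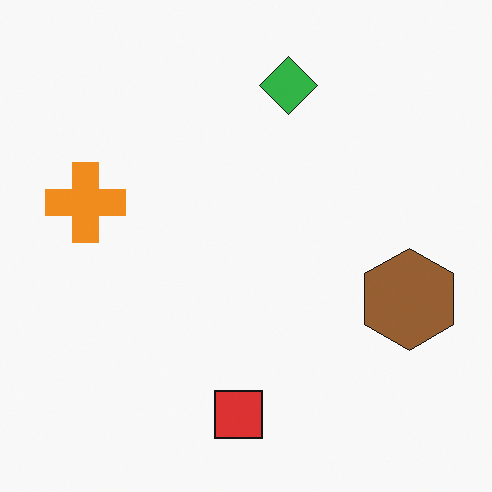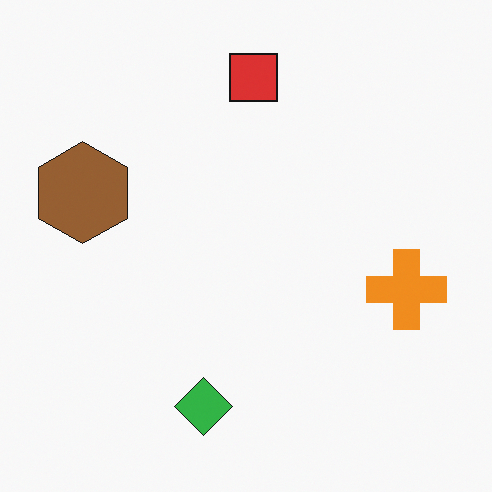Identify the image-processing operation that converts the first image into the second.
The transformation is: rotated 180°.

The brown hexagon sits in the right of the first image and the left of the second — consistent with a whole-image 180° rotation.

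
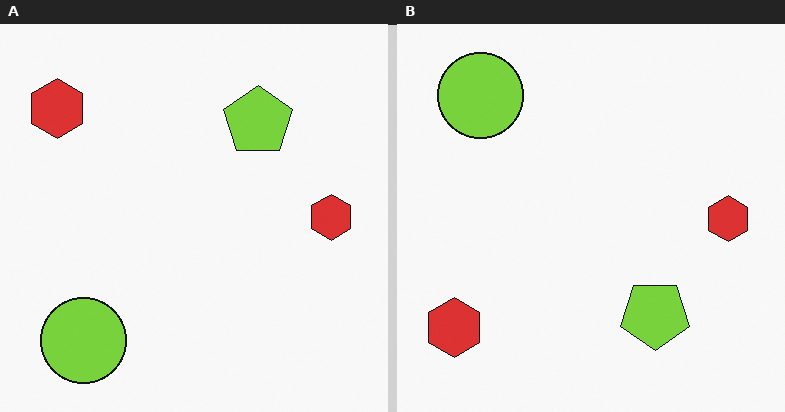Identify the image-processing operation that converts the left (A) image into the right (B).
It was flipped vertically (top ↔ bottom).

The lime circle is in the bottom-left of the left (A) image and the top-left of the right (B) — shapes on opposite sides of the horizontal midline have swapped in a mirror flip.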